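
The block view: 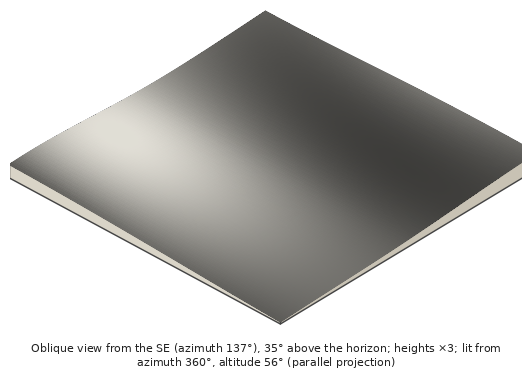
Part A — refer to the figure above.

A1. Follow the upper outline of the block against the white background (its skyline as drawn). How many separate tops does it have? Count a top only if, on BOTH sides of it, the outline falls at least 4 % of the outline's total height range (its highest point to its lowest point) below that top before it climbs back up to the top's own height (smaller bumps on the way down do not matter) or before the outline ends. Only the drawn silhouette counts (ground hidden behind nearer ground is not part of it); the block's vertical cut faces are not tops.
1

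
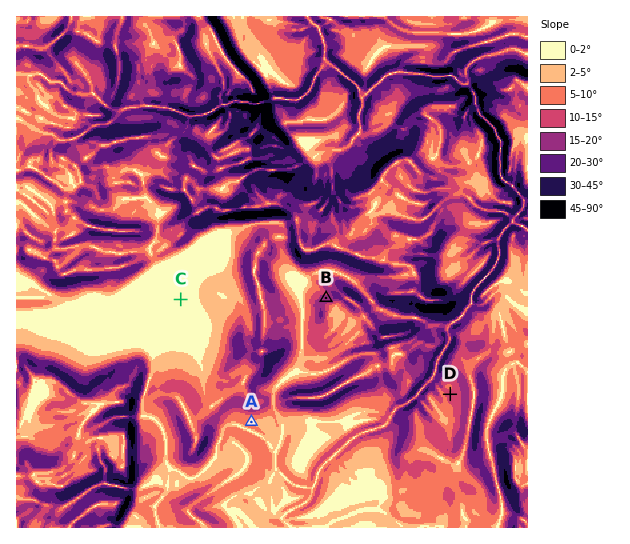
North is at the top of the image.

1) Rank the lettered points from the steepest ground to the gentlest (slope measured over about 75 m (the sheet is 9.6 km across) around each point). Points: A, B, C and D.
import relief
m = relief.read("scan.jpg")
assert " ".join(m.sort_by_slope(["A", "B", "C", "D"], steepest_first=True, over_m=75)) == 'B D A C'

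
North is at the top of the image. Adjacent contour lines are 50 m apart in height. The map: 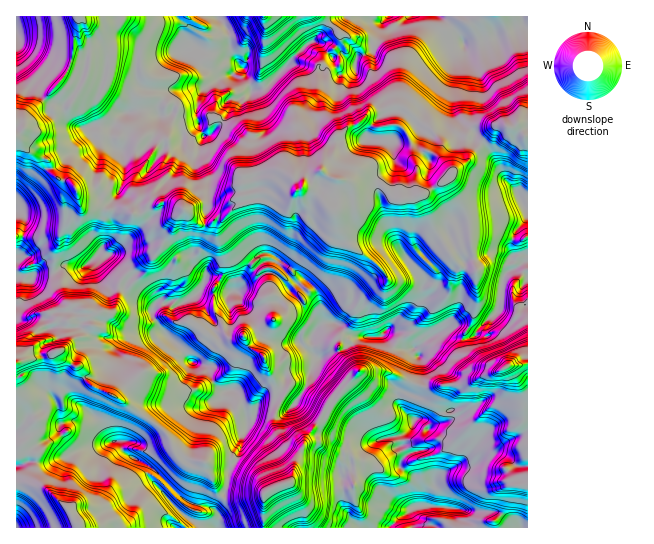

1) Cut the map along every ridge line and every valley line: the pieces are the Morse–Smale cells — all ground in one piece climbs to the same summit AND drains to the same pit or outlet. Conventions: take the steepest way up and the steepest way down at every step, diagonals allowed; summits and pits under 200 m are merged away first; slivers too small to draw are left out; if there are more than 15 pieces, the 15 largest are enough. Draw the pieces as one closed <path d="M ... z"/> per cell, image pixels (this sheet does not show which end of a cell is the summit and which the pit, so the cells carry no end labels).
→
<path d="M439 16l-52 0-6 7-1 10-7 16-8 6-7 1-3 13-13 6-3-2-6-15-12-14-6-3-8 3-40 43-14 4-12 8-12 1-1 11-3 6-18 19-4-2-8-19-8 2-5 0-8-4-13 3-4-7 8-14 9-6 12 0 11-4 9 2 17-11 10-1 8-8-6-7-45-15-6-8 0-12-7-9-96 0-2 3 1 27 9 8-1 19-7 14-6 9-17-12-33 35 14-11 12 1 1 6-9 9-18 4-9 9 10 12 21 10 4 6 1 8 6 6 15 6 9 22 39 4 2-2 8 4 10 0 8-6 5 0 11-6 17 7 12 13 8 4 8-1 8-7 7 0 16-14 0-6 3-2-1-12 2-7 40-4 10 7 4 10 4-4 7-1 22-27 5-21 12-9 10-4 10-10 21-6 7-2 8 3 30 25 5 9-1 15 14 16 14-12-2-22 8-11 55-3 0-96-7-4-8 6-22 8-26 5-14-18z"/><path d="M517 125l-22 2-26 32-12 9-10 11 16 26 5 13 7 51-14-2-15-19-8 3-12 10-7-7-6-9 3-35-3-13-15 2-21-16-27 0-13-4-7 29-6-10-13-9-9-1-5 3-8-4-7 0-11 6-12-1-3 2-1 6-2-7-11 3-1 7-16 14-7 0-12 8-8-1-11-12-4-1-7 7-4 12-7 7-10 18-26 17-9 11 5 2 0 4 9 7 13 4 7 5 4-4 17 0 6 3 14-9 6-6 4-11 4-2 6 1 16 14 4 0 4-10 12-19 8-7 8-2 7 3 6 6 3 7 12 14 4 1 7-4 10 10 9 33 10 0 15 12 31 1 2-3 12 12 10 4 12-1 14-12 22-11 9 0 13 10 2-5 20-19 8-37 15-9-8-6 1-5-2-9 4-12 13-18 0-78-3-1z"/><path d="M122 284l-3 2 0 12-4 12-4 3-14 0-12-4-1 8 5 8-26 24-22 10-15 0-10 4 0 28 12 12 8 18-5 4-2 12-5 5 0 3 7 7 5 1-1 26 33 30 13 19 129 0-12-4-13-8-33-35 0-6 3-4 32 30 22 6 6 4 9-14 5-30 7-6 5-14 0-10 6-8 0-14-3-8-10-16-13 0-6-6-7-16-3-4-14-4-10-14-21-18-8-14 1-10-6-5-13-4z"/><path d="M267 253l-8 2-8 7-12 19-4 10-4 0-16-14-6-1-4 2-4 11-18 14-5 1-3-3-17 0-6 9 0 5 8 14 21 18 10 14 14 4 3 4 7 16 6 6 13 0 2 2 11 22 0 14-6 8 0 10-5 14-7 6-5 30-9 14-6-4-22-6-32-30-3 4 0 6 33 35 13 8 13 4 53-1 0-33 28-15 3-14 10-26 15-18 8-16 7-4 24-30 26 0 29 13 3 0 2-5 1-20-6-11-13 0-18-15-2 3-27 0-7-3-12-10-10 0-9-33-10-10-7 4-4-1-12-14-3-7-6-6z"/><path d="M385 371l-26 0-24 30-7 4-8 16-15 18-10 26-3 14-28 15 0 33 250 1-12-13-5-3-20 0-31-5-26-1 0-16-4-11-16-12 1-6 6-7-6-8 2-9 6-7 6-11-11-8 0-6 3-7 6-4 3-9z"/><path d="M527 364l-18 1-15 8-35 12-36 2-7-2-3 9-6 4-3 7 0 6 11 8-6 11-6 7-2 9 6 8-6 7-1 6 16 12 4 11-1 7 2 10 8-2 48 7 20 0 18 16 13-1z"/><path d="M397 105l-28 8-10 10-10 4-12 9-5 21-19 24-10 6 14 5 7 6 5 9 4-10 4-18 13 4 27 0 21 16 15-2 3 13-3 35 6 9 7 7 12-10 8-3 15 19 14 2-7-51-5-13-16-24 5-8-13-16 1-15-11-15-10-6-14-13z"/><path d="M18 137l-2 1 0 71 8 8 1 9-9 33 10-2 6 8 2 10 5-3 12 1 14-8 17 3 13-9 6 14 6 6 12 5 10-12 26-17 10-18 7-7 4-12 8-8-13-7-6-2-11 6-5 0-8 6-10 0-8-4-2 2-39-4-9-22-15-6-6-6-3-11-23-13z"/><path d="M386 16l-169 1 11 13 4 25 12 14 7 20 4 2 12-4 25-28 21-18 8 3 12 13 10-2 12 8 3-7 7-1 8-6 7-16 1-10z"/><path d="M95 259l-13 9-17-3-14 8-16 0-4 6-9-3-6 2 1 85 9-4 15 0 22-10 26-24-5-8 1-8 12 4 14 0 4-3 5-25-13-6-6-6z"/><path d="M519 267l-14 7-8 37-20 19-3 6-5 3-10 0-12-8-5 0-27 18 5 10-2 26 41 0 35-12 15-8 19-2 0-58-7-10 0-8 7-8 0-4z"/><path d="M79 16l-63 1 1 118 6-5 2-12 40-43 7-16 1-18 6-11z"/><path d="M243 68l-5 1-5 6-12 2-15 10-9-2-28 7-12 17 2 5 7 2 8-3 8 4 13-2 8 19 2 2 5-1 15-18 3-6 0-10 13-2 11-8z"/><path d="M29 483l-11 0-2 2 1 43 63-1-12-18-21-20z"/><path d="M527 16l-87 1 11 9 14 18 6 0 35-11 15-8 6 3z"/>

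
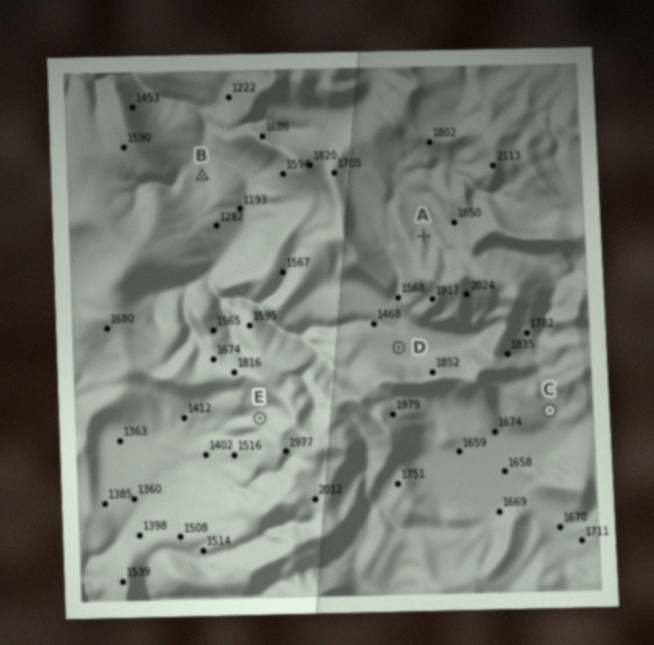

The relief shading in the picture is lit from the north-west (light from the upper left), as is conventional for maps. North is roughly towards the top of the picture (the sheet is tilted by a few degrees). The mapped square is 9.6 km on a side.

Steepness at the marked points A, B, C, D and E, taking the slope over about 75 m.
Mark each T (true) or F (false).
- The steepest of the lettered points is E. T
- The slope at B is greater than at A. F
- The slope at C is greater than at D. T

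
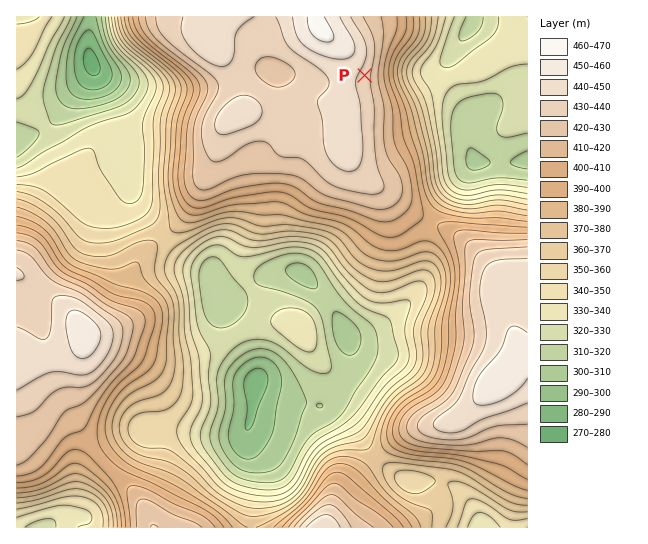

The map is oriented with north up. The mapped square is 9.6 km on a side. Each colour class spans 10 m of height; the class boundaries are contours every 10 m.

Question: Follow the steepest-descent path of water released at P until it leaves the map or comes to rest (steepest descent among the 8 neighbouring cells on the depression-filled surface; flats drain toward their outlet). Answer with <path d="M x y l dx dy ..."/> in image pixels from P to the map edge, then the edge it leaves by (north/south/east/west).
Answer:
<path d="M365 75l61 0 3-1 4-3 24-24 2-5 10-12 0-5 5-8"/>
exit: north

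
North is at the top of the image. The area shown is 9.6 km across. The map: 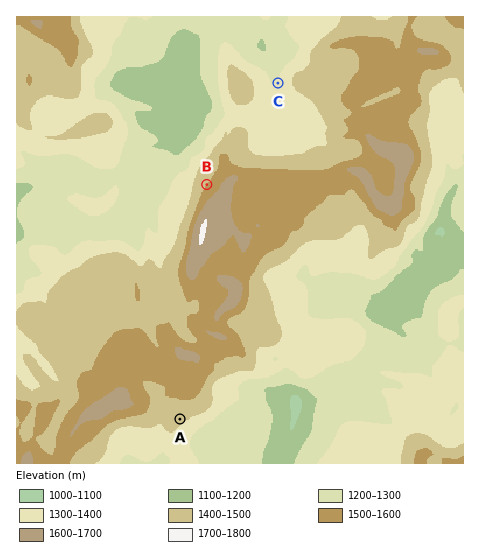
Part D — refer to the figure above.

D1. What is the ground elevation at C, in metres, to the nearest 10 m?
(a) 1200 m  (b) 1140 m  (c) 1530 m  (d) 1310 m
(d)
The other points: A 1440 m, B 1500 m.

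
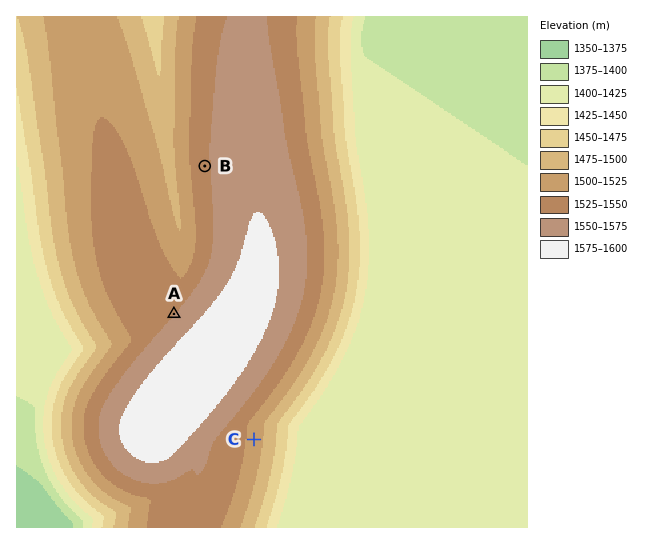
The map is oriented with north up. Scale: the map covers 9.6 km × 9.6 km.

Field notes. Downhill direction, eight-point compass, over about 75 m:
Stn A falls NW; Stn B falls W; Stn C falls E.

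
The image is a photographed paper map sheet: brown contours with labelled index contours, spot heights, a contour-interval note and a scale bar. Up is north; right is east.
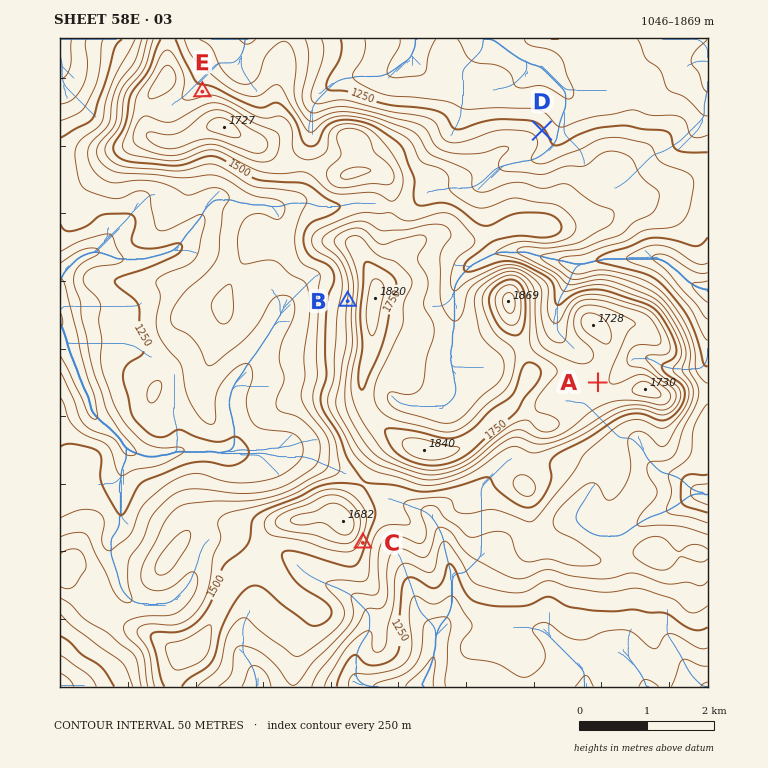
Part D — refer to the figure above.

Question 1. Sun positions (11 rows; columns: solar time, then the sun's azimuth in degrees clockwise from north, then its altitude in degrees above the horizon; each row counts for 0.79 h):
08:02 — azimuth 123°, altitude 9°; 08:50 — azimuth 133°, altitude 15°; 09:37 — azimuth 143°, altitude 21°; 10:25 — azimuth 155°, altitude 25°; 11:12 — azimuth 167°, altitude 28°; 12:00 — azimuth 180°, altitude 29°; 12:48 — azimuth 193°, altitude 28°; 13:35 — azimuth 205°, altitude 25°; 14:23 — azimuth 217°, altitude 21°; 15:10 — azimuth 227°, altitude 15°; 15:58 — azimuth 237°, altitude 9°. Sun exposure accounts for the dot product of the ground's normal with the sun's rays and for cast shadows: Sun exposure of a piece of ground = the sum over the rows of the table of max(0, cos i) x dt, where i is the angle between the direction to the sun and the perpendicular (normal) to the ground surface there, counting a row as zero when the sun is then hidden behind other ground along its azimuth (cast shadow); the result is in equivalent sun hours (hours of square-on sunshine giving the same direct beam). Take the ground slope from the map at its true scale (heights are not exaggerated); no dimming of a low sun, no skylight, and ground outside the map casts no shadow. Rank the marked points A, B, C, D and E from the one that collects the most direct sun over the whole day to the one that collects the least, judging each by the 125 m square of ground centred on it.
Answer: C > A > B > D > E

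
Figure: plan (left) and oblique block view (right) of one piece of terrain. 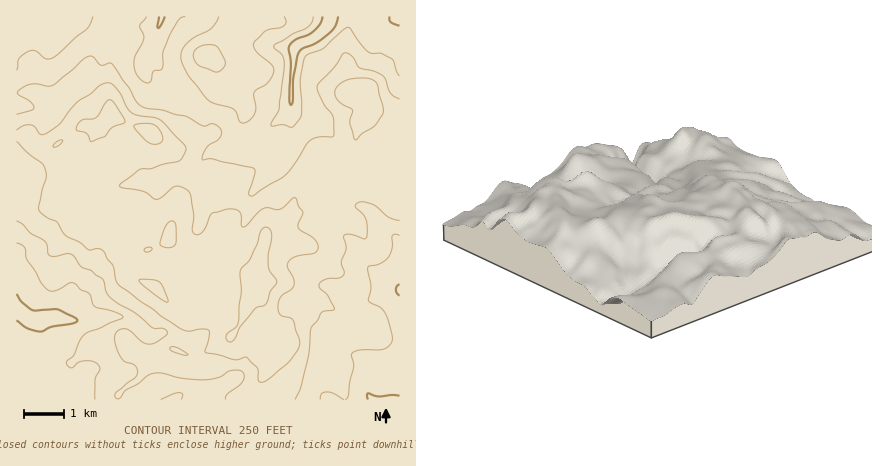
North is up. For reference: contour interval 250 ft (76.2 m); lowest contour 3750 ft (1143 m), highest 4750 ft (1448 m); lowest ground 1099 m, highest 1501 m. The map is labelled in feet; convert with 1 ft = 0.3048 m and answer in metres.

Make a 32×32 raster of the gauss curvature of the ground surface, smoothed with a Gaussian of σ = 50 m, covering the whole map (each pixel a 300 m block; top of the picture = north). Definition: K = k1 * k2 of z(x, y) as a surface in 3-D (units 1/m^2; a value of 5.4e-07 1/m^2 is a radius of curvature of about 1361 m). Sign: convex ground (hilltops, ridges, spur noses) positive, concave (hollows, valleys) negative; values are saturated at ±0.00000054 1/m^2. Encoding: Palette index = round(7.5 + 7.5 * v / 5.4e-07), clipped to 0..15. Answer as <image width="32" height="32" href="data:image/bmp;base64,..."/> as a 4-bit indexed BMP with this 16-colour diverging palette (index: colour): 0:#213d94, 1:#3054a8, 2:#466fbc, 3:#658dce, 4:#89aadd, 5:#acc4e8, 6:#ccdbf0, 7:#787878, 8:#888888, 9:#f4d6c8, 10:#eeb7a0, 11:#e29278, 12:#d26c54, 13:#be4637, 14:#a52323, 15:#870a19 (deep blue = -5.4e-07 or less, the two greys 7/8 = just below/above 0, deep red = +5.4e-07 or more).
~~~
<image width="32" height="32" href="data:image/bmp;base64,Qk12AgAAAAAAAHYAAAAoAAAAIAAAACAAAAABAAQAAAAAAAACAAATCwAAEwsAABAAAAAAAAAAlD0hAKhUMAC8b0YAzo1lAN2qiQDoxKwA8NvMAHh4eACIiIgAyNb0AKC37gB4kuIAVGzSADdGvgAjI6UAGQqHAHh4d3mnd3h4dcV4d3iHiIeIeId3h3iHh3e2l3iHh4iIiHeIiHdmeIiGuFd3d4lneHd3d4iIdnh2eIN3h3d2h3eHeHeHiFTZh1qZl4p3h3eHh2lnhsyYwGhsd4iIeIh3d3qIh4hjh4iXhmaFloeHiIdXh3d4iHiIh3d4Z6Z3Z4h3iIeId4h4eHeHiIineHpmh3eJh4h4enh4eIeYZnl4h3iIeGd3iod3eHdpmHd3eId3eJeIeHd3eHeHd2iYiHamd6d2l4d4l3VniHd3d4iIeod3h3d3d3eYqHd2mHeId3iIeHaMZ4d3qYh3h7h4eHiHd2aGZ4iHd3Z3eKWHd3h4hnx4mXeId4d3h3d5d3d4d4d4h3iHh3eIipRoeHd4d3l3h3iIiId3eIWJuaaIh3d4d4h3Z3eId3eHdIh2d4iHd3d4l5d3d3d3eIh4iHh4iXdneHV7eGiIekZ2d3d6d3loiXeZiFiHlJ9od4eId2Z4d2iIhoh6V5B2R3d4eIV1WIeaZ3d3d5mLqWd3d3iIqod0V4d6Zod8l4iHh3d3d4h2f4dneJiIR2iHd3d3h4d3tXeviXeHiYdYiHd3d4eMd5h1VleIiId3Z4d2n4eHenL1eIh3h4iHd4qGdnxnd2Y6hKl5h4d4d3doiId3Znd3iSeDeHd4eHiIp3iHiIemiYrz1Ih4"/>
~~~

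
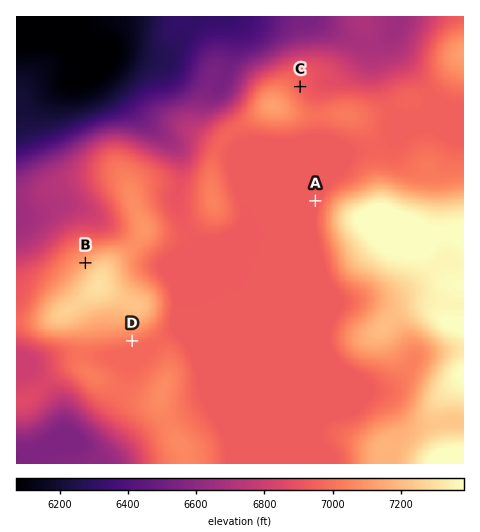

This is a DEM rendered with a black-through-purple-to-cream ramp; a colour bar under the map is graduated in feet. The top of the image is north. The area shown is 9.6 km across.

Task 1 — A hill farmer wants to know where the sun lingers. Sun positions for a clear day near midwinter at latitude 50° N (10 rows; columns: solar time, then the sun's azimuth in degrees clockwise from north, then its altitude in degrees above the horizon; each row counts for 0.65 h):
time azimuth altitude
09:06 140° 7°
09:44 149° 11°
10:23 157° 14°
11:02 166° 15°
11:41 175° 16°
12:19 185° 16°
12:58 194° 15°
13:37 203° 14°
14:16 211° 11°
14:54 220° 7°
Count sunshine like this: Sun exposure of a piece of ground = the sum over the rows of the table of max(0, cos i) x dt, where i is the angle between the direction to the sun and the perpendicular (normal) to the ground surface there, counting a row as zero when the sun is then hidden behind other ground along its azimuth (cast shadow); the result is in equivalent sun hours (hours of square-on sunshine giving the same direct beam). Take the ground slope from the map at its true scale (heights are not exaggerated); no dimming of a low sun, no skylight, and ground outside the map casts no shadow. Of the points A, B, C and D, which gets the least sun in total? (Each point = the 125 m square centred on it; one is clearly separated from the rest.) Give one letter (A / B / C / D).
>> B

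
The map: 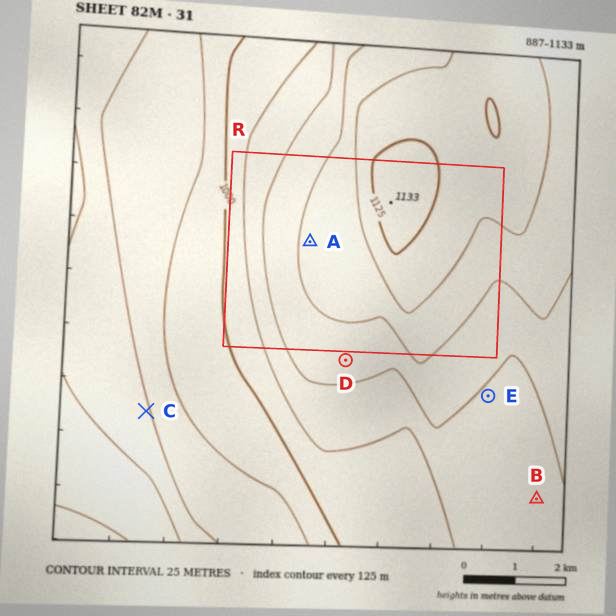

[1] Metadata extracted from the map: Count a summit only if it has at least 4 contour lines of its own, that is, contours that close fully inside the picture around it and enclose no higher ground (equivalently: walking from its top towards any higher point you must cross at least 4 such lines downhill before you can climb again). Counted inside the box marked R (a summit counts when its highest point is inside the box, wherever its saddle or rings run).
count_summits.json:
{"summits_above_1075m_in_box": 0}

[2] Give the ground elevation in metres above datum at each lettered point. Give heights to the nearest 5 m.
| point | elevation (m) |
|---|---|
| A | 1080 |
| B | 1035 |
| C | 945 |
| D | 1060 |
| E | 1045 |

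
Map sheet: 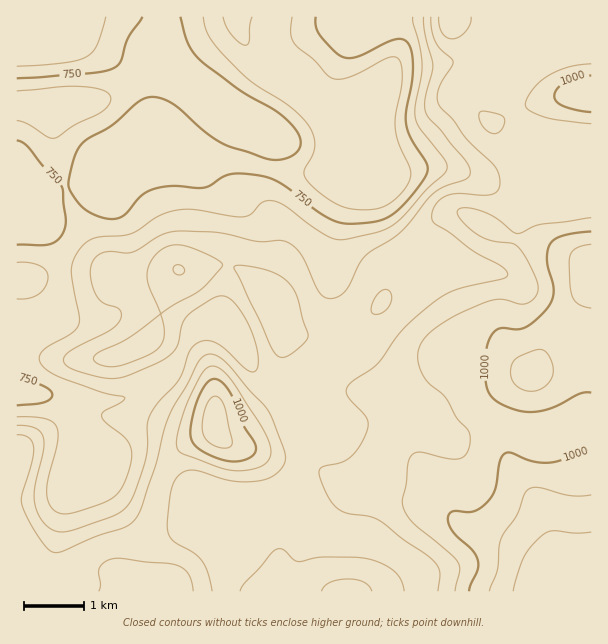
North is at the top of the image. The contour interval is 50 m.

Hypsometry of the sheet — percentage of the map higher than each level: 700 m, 93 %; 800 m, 71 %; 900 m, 42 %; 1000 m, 10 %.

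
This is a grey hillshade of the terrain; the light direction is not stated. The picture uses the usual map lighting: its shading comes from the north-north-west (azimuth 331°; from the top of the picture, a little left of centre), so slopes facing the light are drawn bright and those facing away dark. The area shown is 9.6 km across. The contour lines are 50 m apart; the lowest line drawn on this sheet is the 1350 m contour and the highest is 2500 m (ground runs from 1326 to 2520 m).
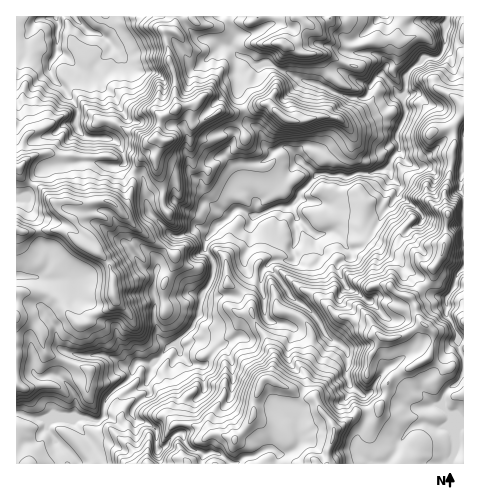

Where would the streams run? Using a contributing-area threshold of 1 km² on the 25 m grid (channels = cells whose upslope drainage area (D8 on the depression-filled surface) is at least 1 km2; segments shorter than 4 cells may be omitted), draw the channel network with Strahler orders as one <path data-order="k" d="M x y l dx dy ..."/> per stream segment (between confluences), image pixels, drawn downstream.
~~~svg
<path data-order="1" d="M391 458l6-7 0-4 2-6 14-15 7-2 7 0 8 3 6 0 6-6 1-2 0-9-2-3-1-14"/><path data-order="1" d="M298 430l0 3 1 1 0 11-6 6-8 3-6 0-6-5-8 0-12 7-7 0-3 2-7 5-6 0-8-8-5-2-9 0-1 1-4 0-2-2-9-3-7-7-3-9-6 0-14 15-3 1-2-2 0-16-10-8-3 0-7-3-5-6 0-4 9-11 9-4 0-5-3-4 0-5 5-12 0-4 8-8"/><path data-order="1" d="M49 426l6-6 28 0"/><path data-order="2" d="M83 420l16 0 4-2 1-2 0-11 4-8 8-8 9-6 6-6 3-10"/><path data-order="1" d="M437 404l5-6 0-2 3-3"/><path data-order="2" d="M445 393l6-7 2 0 8-8 0-3 2-5 0-13-3-6-1-7-3-2 0-9-3-7 0-3-7-9 0-5 1-1-1-9 3-4 6-10 0-5 3-7 5-7"/><path data-order="1" d="M60 377l10 11 5 9 0 15 8 8"/><path data-order="1" d="M379 377l-5 8-2 5-5 6-4 0-14-12 0-3-2-4 0-10 1-2 0-11-1-4-10-8-7-2-7-8-7-14-12-13-4-1-10-9-3-5-8-12-10-11 0-3"/><path data-order="2" d="M134 367l4-5 13 1 9-6"/><path data-order="1" d="M232 363l-5-13-4-3-3 0-7 6-2 3-7 9-3 0-1-1-10 0-9-9 0-4-2-3 0-7 1-2"/><path data-order="2" d="M160 357l4-3 2-5 6-5"/><path data-order="1" d="M66 351l10 4 28 0 11 3 5 6 5 3 4 1 4 0 1-1"/><path data-order="2" d="M172 344l3-1 5-4"/><path data-order="2" d="M180 339l12-11 2-6 5-6 2-17 3-6 0-3 5-5 1-5 3-3 0-15-3-4 0-2-4-5 0-10 8-10 2-4"/><path data-order="1" d="M287 325l-16-3-6-6 0-4-1-1 0-16-2-3 0-4-2-1 0-6 2-1 0-7 1-3 6-6"/><path data-order="1" d="M364 299l-7-7-2 0-7-4-8-12-1-4 0-8 4-4 5-1 3-3 0-5-5-5-4-7-7-7-8 0-1 2-10 1-5-4-5-6-9-8"/><path data-order="1" d="M69 279l-27 0-6-2-12 0-2-1-5 0"/><path data-order="2" d="M269 264l4-4 14 0 1 2 5 0 2-3 0-3-2-4 0-6 2-3 0-15-1-1 0-5 3-2 0-3"/><path data-order="1" d="M125 243l6 9 6 6 3 7 5 5 10 0 0 11-1 2-1 9 2 6-1 22 3 5 0 9 10 12 5-2"/><path data-order="1" d="M372 234l11-20 8-8 7-12"/><path data-order="2" d="M216 227l0-2 5-1 8-7"/><path data-order="1" d="M155 218l18 18 8 0 5-2 3 0 7-7 4 0 3 2 11 0 2-2"/><path data-order="1" d="M253 218l7-4"/><path data-order="2" d="M229 217l2-3 6-5 4 0 9 6 5 0 1-1"/><path data-order="2" d="M297 217l-3-4-1-9"/><path data-order="2" d="M256 214l4 0"/><path data-order="2" d="M260 214l5-1 12-6 11 0 5-3"/><path data-order="1" d="M414 207l-7-6-4-2-5-5"/><path data-order="3" d="M293 204l7-7 0-5 9-9 0-1 9-8"/><path data-order="2" d="M398 194l1-2 0-6-8-8 0-4-1-1 0-9"/><path data-order="1" d="M194 178l2 0 5 3 1 9 4 4 0 6 5 6 7 3 9 8 2 0"/><path data-order="3" d="M318 174l32 2 7-3 17 0 3-2 5 0 8-7"/><path data-order="3" d="M390 164l1-5 2-4 6-4"/><path data-order="1" d="M78 162l13-1 1 1 6 0 6 3 4 0 1 1 11 0 5-4 0-2-1-1-1-7-4-7-4-5-7-1-2-1-17 0-4-1-7-7-2-4 0-10 1-1-1-10-8-9-4-7-11-11-3-4-1-7 7-13 0-9 1-2 0-14 2-1 0-4-3-7"/><path data-order="1" d="M407 162l-3-3-2-6-3-2"/><path data-order="1" d="M225 157l12 11 0 8 4 9 14 14 1 3 0 12"/><path data-order="3" d="M399 151l0-7-2-5 0-6 8-16 0-11-1-1 1-15"/><path data-order="1" d="M284 147l3 0 4 3 7 7 1 3 8 6 8 8 3 0"/><path data-order="3" d="M405 90l0-5 2-4 2-10 4-4 1 0 10-10 13 0 5-4 3-7 0-25 2-4"/><path data-order="2" d="M383 75l13 14 2 5 4 0 3-4"/><path data-order="1" d="M384 69l-2 4 1 2"/><path data-order="1" d="M95 67l16-17 0-5"/><path data-order="1" d="M207 60l14-14 10 0 7 9 8 2 11 10 19 0 2 2 8 2 12 7 2 0 7 4 8 1 4 2 8 3 9 6 7 2 4 0 1 1 9 0 1 1 5 0 2-1 4-5 1-7 4-4 5-6 4 0"/><path data-order="1" d="M120 56l-9-11"/><path data-order="2" d="M111 45l-2-4-8-7-13-3-13-13 0-1"/>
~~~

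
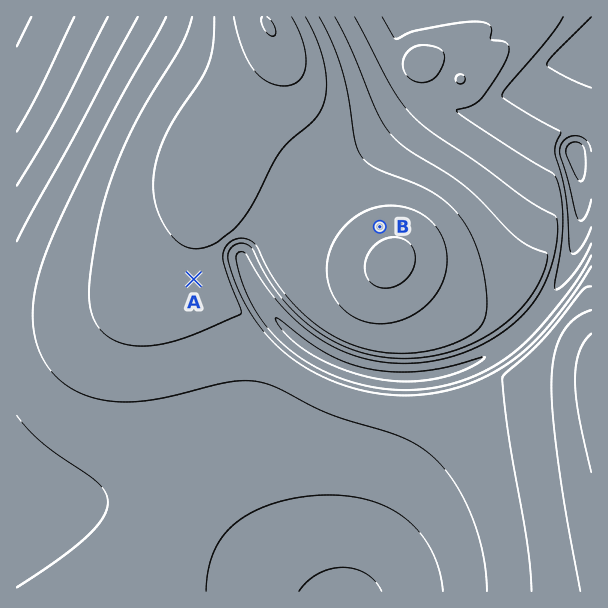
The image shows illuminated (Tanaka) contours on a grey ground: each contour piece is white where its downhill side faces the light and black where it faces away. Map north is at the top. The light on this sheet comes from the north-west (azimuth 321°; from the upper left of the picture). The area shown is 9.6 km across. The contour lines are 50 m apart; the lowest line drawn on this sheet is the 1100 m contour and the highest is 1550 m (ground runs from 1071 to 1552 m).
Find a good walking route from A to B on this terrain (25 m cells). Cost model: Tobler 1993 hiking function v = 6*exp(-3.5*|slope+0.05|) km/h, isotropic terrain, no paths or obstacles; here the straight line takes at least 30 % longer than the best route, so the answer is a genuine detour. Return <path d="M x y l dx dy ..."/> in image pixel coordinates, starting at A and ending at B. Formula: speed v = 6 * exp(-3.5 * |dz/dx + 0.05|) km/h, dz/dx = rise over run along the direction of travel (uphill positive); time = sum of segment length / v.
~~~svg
<path d="M194 279l22-22 6-12 6-6 12-6 99 0 12-6 29 0"/>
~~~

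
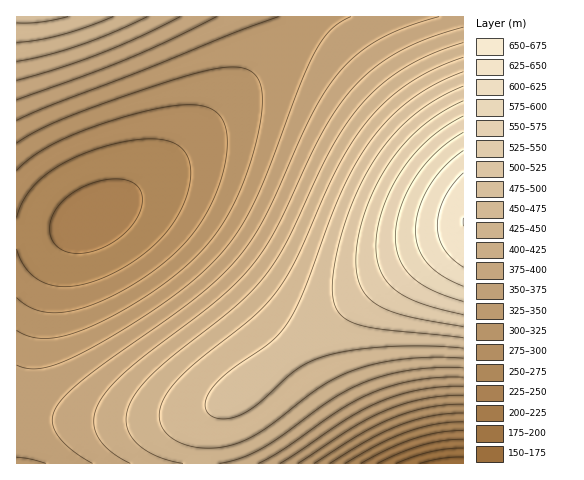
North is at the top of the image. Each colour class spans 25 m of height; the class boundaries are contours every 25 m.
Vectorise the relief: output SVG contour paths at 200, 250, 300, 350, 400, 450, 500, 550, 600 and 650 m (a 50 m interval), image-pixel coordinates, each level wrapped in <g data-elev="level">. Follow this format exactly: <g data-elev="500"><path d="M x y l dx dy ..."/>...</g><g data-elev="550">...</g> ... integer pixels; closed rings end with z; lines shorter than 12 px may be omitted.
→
<g data-elev="200"><path d="M396 463l35-11 16-3 16-1"/></g><g data-elev="250"><path d="M361 463l28-14 25-11 25-6 24-1"/><path d="M76 253l-8-1-8-3-5-5-4-7-1-8 1-8 3-8 6-9 16-14 23-9 21-2 10 2 6 4 5 8 1 10-4 13-8 12-11 10-14 9-15 5z"/></g><g data-elev="300"><path d="M330 463l40-24 30-14 32-9 31-3"/><path d="M17 170l22-18 31-16 46-17 45-11 28-3 19 2 12 9 4 7 2 8 1 15-2 19-6 20-8 19-10 18-11 15-13 14-16 14-21 15-23 14-22 10-21 6-18 3-15-2-13-5-11-8"/></g><g data-elev="350"><path d="M298 463l56-36 32-17 19-7 20-4 20-3 18-1"/><path d="M17 457l14 2 15 4"/><path d="M17 120l34-15 93-35 93-38 41-15"/><path d="M351 17l-10 5-9 7-9 9-7 12-15 33-32 84-14 35-18 32-22 26-23 21-28 22-39 25-38 23-24 11-18 6-16 1-12-4"/></g><g data-elev="400"><path d="M258 463l27-15 57-40 30-15 23-8 22-5 23-3 23 0"/><path d="M17 80l43-12 41-15 39-17 40-19"/><path d="M463 27l-32 10-28 13-24 14-21 18-16 20-16 24-15 28-34 74-12 20-13 17-31 32-85 66-17 15-13 14-7 11-4 9-1 9 1 10 5 9 7 8 11 8 12 7"/></g><g data-elev="450"><path d="M463 57l-28 11-25 15-22 16-19 20-16 21-14 25-41 90-18 31-11 15-14 14-57 46-21 20-9 10-6 11-2 9 0 9 2 7 5 7 15 10 21 4 22-1 17-5 16-9 61-45 16-10 18-7 24-8 27-4 30-2 29 1"/><path d="M17 42l21-2 23-5 52-18"/></g><g data-elev="500"><path d="M463 86l-26 13-24 17-20 20-18 23-17 30-13 34-9 36-4 29 2 13 3 10 7 7 11 5 27 6 81 9"/></g><g data-elev="550"><path d="M463 116l-17 10-17 13-15 15-12 17-11 18-8 20-6 20-1 17 1 14 4 12 6 9 9 9 11 8 14 6 42 11"/></g><g data-elev="600"><path d="M463 150l-19 17-15 20-10 22-4 21 3 18 9 15 15 13 21 10"/></g>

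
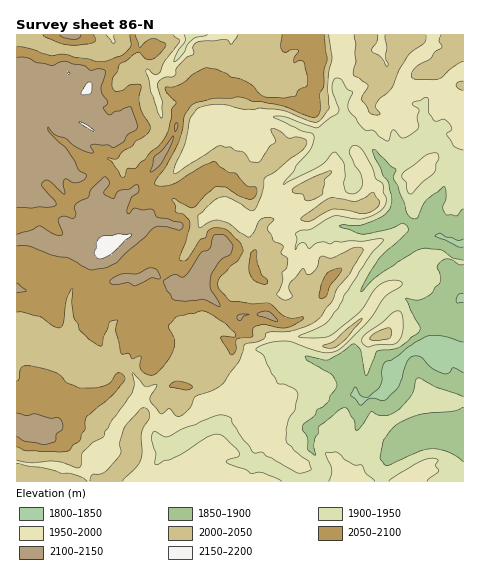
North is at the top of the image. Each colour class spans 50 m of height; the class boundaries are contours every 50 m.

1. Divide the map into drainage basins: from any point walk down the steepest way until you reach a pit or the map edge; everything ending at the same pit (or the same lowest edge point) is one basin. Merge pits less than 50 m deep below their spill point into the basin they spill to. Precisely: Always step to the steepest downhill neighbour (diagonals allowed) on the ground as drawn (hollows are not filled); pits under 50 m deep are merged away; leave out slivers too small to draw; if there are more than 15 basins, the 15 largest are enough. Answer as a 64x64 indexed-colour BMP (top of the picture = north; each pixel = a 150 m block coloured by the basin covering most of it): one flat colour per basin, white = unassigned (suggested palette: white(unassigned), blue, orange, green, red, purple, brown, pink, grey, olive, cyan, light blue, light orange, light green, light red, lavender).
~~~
<image width="64" height="64" href="data:image/bmp;base64,Qk12CAAAAAAAAHYAAAAoAAAAQAAAAEAAAAABAAQAAAAAAAAIAAATCwAAEwsAABAAAAAAAAAA////ALR3HwAOf/8ALKAsACgn1gC9Z5QAS1aMAMJ34wB/f38AIr28AM++FwDox64AeLv/AIrfmACWmP8A1bDFABERERERERERERERERERERERERERERERERERERERERERERERERERERERERERERERERERERERERERERERERERERERERERERERERERERERERERERERERERERERERERERERERERERERERERERERERERERERERERERERERERERERERERERERERERERERERERERERERERERERERERERERERERERERERERERERERERERERERERERERERERERERERERERERERERERERERERERERERERERERERERERERERERERERERERERERERERERERERERERERERERERERERERERERERERERERERERERERERERERERERERERERERERERERERERERERERERERERERERERERERERERERERERERERERERERERERERERERERERERERERERERERERERERERERERERERERERERERERERERERERERERERERERERERERERERERERERERERERERERERERERERERERERERERERERERERERERERERERERERERERERERERERERERERERERERERERERERERERERERERERERERERERERERERERERERERERERERERERERERERERERERERERERERERERERERERERERERERERERERERERERERERERERERERERERERERERERERERERERERERERERERERERERERERERERERERERERERERERERERERERERERERERERERERERERERERERERERERERERERERERERERERERERERERERERERERERERERERERERERERERERERERERERERERERERERERERERERERERERERERESIiIiERERERERERERERERERERERERERERERERERERESIiIiIRERERERERERERERERERERERERERERERERERERIiIiIiERERERERERERERERERERERERERERERERERERERIiIiIiERERERERERERERERERERERERERERERERERERESIiIiIREREREREREREREREREREREREREREREREREREREiIiIiERERERERERERERERERERERERERERERERERERERIiIiIhEREREREREREREREREREREREREREREREREREREiIiIiIREREREREREREREREREREREREREREREREiIiIiIiIiIiIRERERERERERERERERERERERERERESIiIiIiIiIiIiIiIRERERERERERERERERERERERERERIiIiIiIiIiIiIiIhEREREREREREREREREREREREREREiIiIiIiIiIiIiIiIRERIRERERERERERERERERERERESIiIiIiIiIiIiIiIiIiIhERERERERERERERERERERERIiIiIiIiIiIiIiIiIiIiERERERERERERERERERERERESIiIiIiIiIiIiIiIiIiIRERERERERERERERERERERERIiIiIiIiIiIiIiIiIiIhEREREREREREREREREREREREiIiIiIiIiIiIiIiIiIiERERERERERERERERERERERERERESIiIiIiIiIiIiIiIREREREREzERERERERERERERERERESIiIiIiIiIiIiIhEREREREzMxERERERERERERERERERESIhEiIiIiIiIiERERERETMzERERERERERERERERERERERERIiIiIiIiIRERERERMzMzEREREREREREREREREREREREiIiIiIiIhERERERETMzMRERERERERERERERERERERESIiIiIiIiEREREREREzMzERERERERERERERERERERERIiIiIiIiIRERERERETMzMxERERERERERERERERERERIiIiESIiIhERERERETMzMzMREREREREREREREREREREiIiEREiIiERERERERMzMzMzEREREREREREREREREREiIiERERIiIRERERETMzMzMzMRERERERERERERERERESIiIRERESIhERERETMzMzMzMzERERERERERERERERERIiIRERERESERERERMzMzMzMzMRERERERERERERERERESIhEREREREREREREzMzMzMzMzERERERERERERERERERIhERERERERERERETMzMzMzMzMREREREREREREREREREiERERERERERERETMzMzMzMzMxERERERERERERERERERIRERERERERERERMzMzMzMzMzMRERERERERERMRERERERERERERERERERETMzMzMzMzMxERERERERMzMxEREREREREREREREREREREzMzMzMzMzMxERERMzMzMzMRERERERERERERERERERETMzMzMzMzMzMzMzMzMzMzMxERERERERERERERERERERQzMzMzMzMzMzMzMzMzMzMzERERERERERERERERERFEREMzMzMzMzMzMzMzMzMzMzMRERERERERERERFEREREREREMzMzMzMzMzMzMzMzMzMxEREREREREREREURERERERERDMzMzMzMzMzMzMzMzMzMRERERERERERERREREREREREQzMzMzMzMzMzMzMzMzMRERERERERERERFEREREREREREMzMzMzMzMzMzMzMzMREREREREREREREUREREREREREQzMzMzMzMzMzMzMxERERERERERERERER"/>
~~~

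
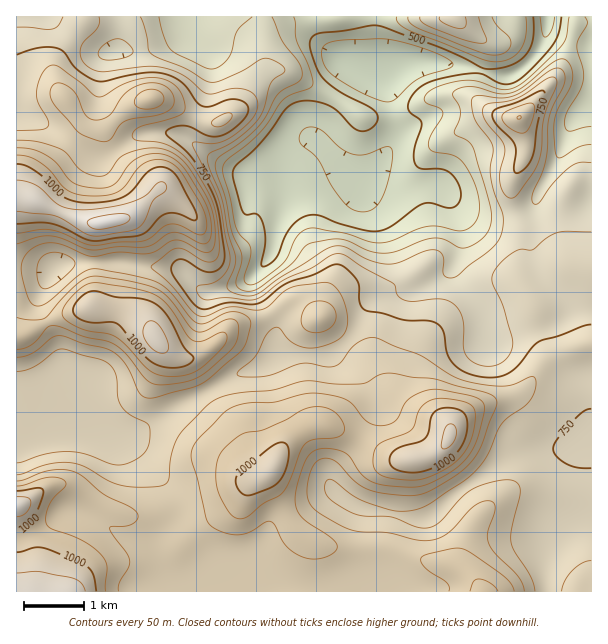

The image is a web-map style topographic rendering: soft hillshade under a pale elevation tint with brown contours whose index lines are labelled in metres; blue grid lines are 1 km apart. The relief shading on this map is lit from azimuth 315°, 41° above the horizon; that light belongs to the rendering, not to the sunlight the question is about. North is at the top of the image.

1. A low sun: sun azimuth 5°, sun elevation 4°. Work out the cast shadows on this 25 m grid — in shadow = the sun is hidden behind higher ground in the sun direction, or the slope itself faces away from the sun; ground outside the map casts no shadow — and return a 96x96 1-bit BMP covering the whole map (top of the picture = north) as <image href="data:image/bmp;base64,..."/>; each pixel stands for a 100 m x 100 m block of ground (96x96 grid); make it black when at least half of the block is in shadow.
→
<image width="96" height="96" href="data:image/bmp;base64,Qk2+BAAAAAAAAD4AAAAoAAAAYAAAAGAAAAABAAEAAAAAAIAEAAATCwAAEwsAAAIAAAAAAAAA////AAAAAAAAAAAAH+AAA/+AAAAAAAAAP+AAB/+AAAAAAAAAP+AgB//AAAAAAAAAf/BwB/8AAAAAAAAAf/D4D/wAAAAAAAAAf/D4D/4AAACAAAAA//AgD/8AAADAAAAA//AAD/+AAADgAAAA//AAH/+AAADgAAAA//gAP//AAADwAAAA//gAf//AAAD4AAAAf/gB///gAAD+AAAAf/h////gAAD/wAAAf/j////gAAAf8AAAf/3////wAAAP8A8Af//////wAAAH4B/Af//////4AAABgD/gAf/////4AAAAAH/gAH/////8AAAAAf/wAD/////8AAAAB//wAA/////+AAAAf//wAAP/g//+AACB///wAAH/gAf/AACD///4AAH/gAH/AAD////4AAH/AAD/gAD////8AAD/AAB/gAD////+AAD8AAAPwAD////+AAAAAAAH4AD/////AAAAAAAD4AD/////gAAAAAAD4AD/////wAAAAAAA4AD/////wAAAAAAAAAD/////4AAAAAAAAAD/////8AAAAAAAAAD/////+AAAAAAAAAD//////AAAAAAAAAf//////gBgAAAAAA///////gHwAAAAAA///////wP4AAAAAB/////A/wP4AAAAAA////8Afwf8AAAAAAP///4APgf8AAAAAAA///gAAAf8AAAAAAAf/+AAAAP+AAAAAAD//8AAAAH8AAAAAAD//4AOAAAAAAAAAAD//AAPAAAAAAAAAAD/gAAfgAAAAAAAAAD/x8A/wAAAAAAAAAD//+D/4AAAAAAAAAD/////8AAAAAAAAAD/////+AAAAAAAAAD//////gAAAAAAAAD//////gAAAAAAAAD//////wAAAAAAAAD/////wAAAAAAAAAD/////wAAAAAAAwAD/////gAAAAAAB4AD/////jAAAAAAD4AD/////DgAAAAAH8AD/////HgAAAAAP8AD/4f/+HwAAAAAf+AD/gAf4HzAAAAA//AD8AAPwP/gAAAH//ADwAAHgP/gAAAP//AAAAADAf/wAAA///gAAAAAAf/wAgB///gAAAAAA//4BwD///gAAAAAA//4B4D///wAAAAAB//8D4D///wAAAAAB//8H8D///wAAAAAD//+H8H///wAADgAD////+P///wAAHxwP////+P///AAAH3//////+P///MABP3///////fz//OAHgH///////f4f//APwH///////f8f//APwH/8H///4f+f//gfgD/4B///Af/+A/gfgD/wAP/+Af/wAfgfAA/AAD/8A//gAPwEAAAAAD/wB//AAPwAAAAAAD/gH//ggHwAAAAAAB+B////4DgAAAAAAB8P////8AAAAAAAAAAf////+AAAAAAAAAA/////+AAAAAAAAAA//////AAAHgAAAAB//////AAAH4AAAAB//////AAAP8AAAAB////+DAAAP8AAAAD////4AAMAHwAAAAD////wAAMAAAAAAAB////AAAAAAAAAAAAAAfwAAAA="/>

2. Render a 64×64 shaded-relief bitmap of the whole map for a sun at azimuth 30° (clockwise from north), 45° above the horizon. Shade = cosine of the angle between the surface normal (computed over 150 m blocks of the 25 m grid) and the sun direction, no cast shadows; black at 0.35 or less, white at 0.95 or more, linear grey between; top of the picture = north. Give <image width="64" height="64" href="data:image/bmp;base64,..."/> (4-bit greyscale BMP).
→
<image width="64" height="64" href="data:image/bmp;base64,Qk12CAAAAAAAAHYAAAAoAAAAQAAAAEAAAAABAAQAAAAAAAAIAAATCwAAEwsAABAAAAAAAAAAAAAAABEREQAiIiIAMzMzAERERABVVVUAZmZmAHd3dwCIiIgAmZmZAKqqqgC7u7sAzMzMAN3d3QDu7u4A////AKqqq7y7qZmZmZmZmZmZmZmZmZmZmZmIh3eKvM3LqZmZqqq7vLupmZmZmZmZmZmZmIiZmZmZmIh3eJvM3cupmZm6q7vMu6mZmZiZmZmZmZiIiIiZmZmIh3iJq83dy6mZqru7u7u7uqmZmImZmZmZiIiIiImZmIiJmaq8zMy6qZmqqru7u7u6qZmZmZmIiJiIiIiJmZmZmqu7u7vMu6qZmaqau7u7u7qZmZmZmId4iIiImaqqqqq8zMu6u7uqqpmZqomru7u7qZmZmZmIdmeIiImrvMzLvMzMuqqqqqqpmZmaaKu7u6mYmZmZmYd2ZniImrzMzMu8u7qqmZmZmZmZmZlnmqqqmImZqpmZh3Znd3ibzMzLqqqZmZmZmZmZmZmZmaqZmZiJmquqqpiHZnd3eKvMy6mId3Z3iZmqqqmZmZmZ3LmIiJq7u7qpmHdmd3Zom7u6l2VERFVomaq7qpmZmZndy5mavMy7uqmHd2d4dmeaqqhlMzIiM0V4qru6qZmZmczMzMzdzLuqmId3d4mIeJmph1MzMyIjM1eKqqqqqpmZvM3d3dzLqqmId3eImZmZmZh1RFVVRERDNXmaqqqqqZmrzN3dy6qqmYh3eImamaqph1RGd3d3h2VFaJmqqqqZmZqru7u6qZmZiIiImaqqq6l1RFeIiaqqh2Z4mZmZmZmZmZqqqqmZmZiIiZmZqqqrqXVFaJmru7qYiIiZmZmZmZmZmZmZmZmZiJmZmZmaqqupdmeJqru7qYiamZmYiZmZmZmZmZmZmIiImZmZmaqqqqmYmqu7u6mIiaupmYiJmZmZmZmZmZmIh3iZmZmaqqqqqqq7u7uqmIiazMqZiImZmZmZmZmZmYh3d4iZmqq7u7uqu8zLupmZmbzd3LmYmZmZmZmZmZmZiHZmZniaq7zMy7u8zMu6mZqrze7t26mZmZmZmZmZmZmIdlVERXmrzMzLu8zMy6qZqrzd7u7dupmZmZmJmZmZmYdkQzMzV5q7u7u7zMy6qaq7vN3u7ty6qpmZmXiJmZmYdkIiM0RVaJmqqqu7u6qaqru8zd3dy7qqqZmIVniYiHdkESNWeHZWeJmZqqqqmZqru7vMzMu6qZqpmIdFZ4dlVDEBNXmrqHZ4mZmZmZmZqqu7u7u7uqmZmaqYh2ZnZTIiERNYm83LmImZmId3eJmqq7qqqqqpmYiJqqmZmYdSERIjRom83du6qpmIdlVnmqq7uqqqqqmYiImqqqq7qFISNFZ4ms3u3Ly7qYh2Zniaq7u7uruqqZiHiJqqq7y5ZEVniImr3u/svd3KmHeJqru7u7u7u7qpiHeImaqqvLqHeJmZmr3u/+zN/+yoiJvMu7u7u7u7uqmId4mamZm7upmaq7u83v/+zM7/26mZq8y7qru6u7u6mYd4iqqYiLu7qZvN3d7v/+ypve7KmrvLu7qqqqmqu7qYh3iaqYiIu7qqq97u7u7uyXZ5vMqqzMy7u7u6qZmrqpiIiaqpiIiqqpmrze3dzMuWRGiau6q8y7vMzMu6qaqqmZmaqpiImamZiHiaqpiImGQ0eaqqqqq7vN3d3LuqqqqqmZqqmJmaiHdUMiNDMzVmQSWcy6qYiau87u3cu7u7u6qqqqmZmqpmVCAAAAAAJFQgJ73cupiJq83u7cy7u8zLuqmZmZqqqkQxAAAAAAJFUxBJvdy6qYm83u7dy7u8zcuqmImaqqqqQyEAE1VERWZTI4u827qpmrzd3cy6qrvMy6mHiaqqqqpUM0WJq6qZh2RHvMzLqqqqvMzMuqqqq7u6mHZ5qqmaqmZnm83d3MuodnrdzMqqqqq7u7qqmZmqu6mHVWiqmZmqiJve7t3cu6iIre7dyqqpmqqqqZmZmZqqmHZEWJqZmZqqze7t3cuqmZrO/u26qqmZmqqZmZmJmamIZDRniZmZmbzd3d3MuZmarO7+7bqamZmZmZmZmYiJmIZURWeImpqZzN3dzLuZmavO//7bqZmZmZmZmZmYiIh3dlRWeHiaqqrd3dy7qZmave//7KiImZmZmZmZmZiId2ZlVmd4iJu6uu7ty6mYirze//7IZVeJmZmZmYiIiIh2ZVVnd3eJq7u77d3KmIeKvN7/7HQzNXiZmZmYh3iIiHd2ZndlVoqru7vdzKmIiJmrzNynQzM0V4mZmYh2Z4iIiIiHdkIkeru7u8u6h3iZmYd3d2VFZURGiZmYh2ZniId4iZhkISR5q7qrqodmiqqYZDNFZ4mZhmZ4iIh2Vomph3eIh2Q0aJmaqqqYdVebuph1RFeau7u6mHd3dmZ5vMqXZnd2Voq8y5iZmodmeau7qYd4mrzMvMzKhmVVaKzdy5h3d2aK3tzMqHiZiHebzMuqqr3d3dzMzMqGVWir3dy6qZmpmr7/7Lu5iJmIiazd3LvM3v/u3cvLuodmm93cu6qqq8zN7u7bqbupqpiKvd7dzN3u/+7cu7qqmJq93cupmZqrzMzMuZmprMu6mZrN3dzMzd7u7cuqqqmqvN3LqZmZmZqpmGUzRpqb3LuZq8zLu6qqvN3MupmZmqvN3KmIiIiHdlMhACNFeqq8uqq7y6mZmImry7qZiJmavMy6h2ZndlQxAAADaIiJqaqqu7u6mIiIiau7qZiImZq7u5dlRVVUMQAAAUirupq5iZm7u6mIiZmaq7qZmImZmqu6hlRVZlQhAAE2m8uqq7hnmbuqmYiZmZq7upmZmZmaq6mHVWZ3ZDESNGiry6q7uGeZ"/>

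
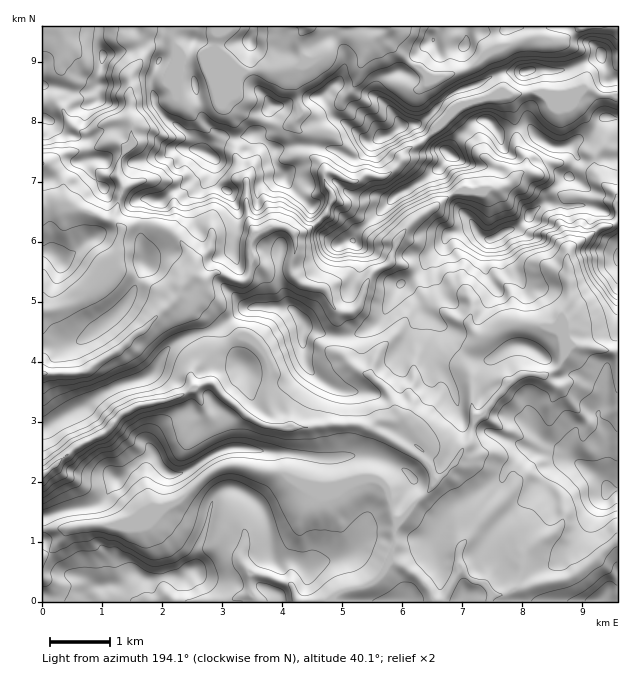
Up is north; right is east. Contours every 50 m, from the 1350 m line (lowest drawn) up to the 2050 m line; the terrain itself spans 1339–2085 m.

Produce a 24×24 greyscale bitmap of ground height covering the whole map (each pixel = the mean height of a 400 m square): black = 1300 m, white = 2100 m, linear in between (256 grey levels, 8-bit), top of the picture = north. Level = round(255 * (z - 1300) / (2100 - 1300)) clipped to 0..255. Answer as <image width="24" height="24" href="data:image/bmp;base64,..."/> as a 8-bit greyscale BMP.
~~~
<image width="24" height="24" href="data:image/bmp;base64,Qk12BgAAAAAAADYEAAAoAAAAGAAAABgAAAABAAgAAAAAAEACAAATCwAAEwsAAAABAAAAAAAAAAAAAAEBAQACAgIAAwMDAAQEBAAFBQUABgYGAAcHBwAICAgACQkJAAoKCgALCwsADAwMAA0NDQAODg4ADw8PABAQEAAREREAEhISABMTEwAUFBQAFRUVABYWFgAXFxcAGBgYABkZGQAaGhoAGxsbABwcHAAdHR0AHh4eAB8fHwAgICAAISEhACIiIgAjIyMAJCQkACUlJQAmJiYAJycnACgoKAApKSkAKioqACsrKwAsLCwALS0tAC4uLgAvLy8AMDAwADExMQAyMjIAMzMzADQ0NAA1NTUANjY2ADc3NwA4ODgAOTk5ADo6OgA7OzsAPDw8AD09PQA+Pj4APz8/AEBAQABBQUEAQkJCAENDQwBEREQARUVFAEZGRgBHR0cASEhIAElJSQBKSkoAS0tLAExMTABNTU0ATk5OAE9PTwBQUFAAUVFRAFJSUgBTU1MAVFRUAFVVVQBWVlYAV1dXAFhYWABZWVkAWlpaAFtbWwBcXFwAXV1dAF5eXgBfX18AYGBgAGFhYQBiYmIAY2NjAGRkZABlZWUAZmZmAGdnZwBoaGgAaWlpAGpqagBra2sAbGxsAG1tbQBubm4Ab29vAHBwcABxcXEAcnJyAHNzcwB0dHQAdXV1AHZ2dgB3d3cAeHh4AHl5eQB6enoAe3t7AHx8fAB9fX0Afn5+AH9/fwCAgIAAgYGBAIKCggCDg4MAhISEAIWFhQCGhoYAh4eHAIiIiACJiYkAioqKAIuLiwCMjIwAjY2NAI6OjgCPj48AkJCQAJGRkQCSkpIAk5OTAJSUlACVlZUAlpaWAJeXlwCYmJgAmZmZAJqamgCbm5sAnJycAJ2dnQCenp4An5+fAKCgoAChoaEAoqKiAKOjowCkpKQApaWlAKampgCnp6cAqKioAKmpqQCqqqoAq6urAKysrACtra0Arq6uAK+vrwCwsLAAsbGxALKysgCzs7MAtLS0ALW1tQC2trYAt7e3ALi4uAC5ubkAurq6ALu7uwC8vLwAvb29AL6+vgC/v78AwMDAAMHBwQDCwsIAw8PDAMTExADFxcUAxsbGAMfHxwDIyMgAycnJAMrKygDLy8sAzMzMAM3NzQDOzs4Az8/PANDQ0ADR0dEA0tLSANPT0wDU1NQA1dXVANbW1gDX19cA2NjYANnZ2QDa2toA29vbANzc3ADd3d0A3t7eAN/f3wDg4OAA4eHhAOLi4gDj4+MA5OTkAOXl5QDm5uYA5+fnAOjo6ADp6ekA6urqAOvr6wDs7OwA7e3tAO7u7gDv7+8A8PDwAPHx8QDy8vIA8/PzAPT09AD19fUA9vb2APf39wD4+PgA+fn5APr6+gD7+/sA/Pz8AP39/QD+/v4A////AHiFioKAfXloXl9UT0RFT1JMVFFTWWBug219f39yd4FpXGNiYlhNQ0xWUFZWWWBdZ1xeZFdOVmxjYGZZWVdVRVJYUlhXWGBpYmFZU0lGS2JmYmJKRklQRUhXVldbXmJ0e0Zba19OT1NpZVRDQUFEQ0dKVVpcZmyDnRtCaXBraFpOSkdFSUhFSkpARlVgbH6QlzsiN1lrS0ZYWlFJSUtIQT9ARFNndoCFiVdOLy5JPzo7NjU0ODs7PD5IU1Vpc3N6fz9QUDsuKy4xOz1BTlhTSE1ZW1NdaWBteB4gMEdTPjA5Rz9WaV5TW15iW1tTVVdjbzU4KSM6SDs9QUNua19gY2hnX1xiY1ZYZDE6QTIkMTpESFd7dGNxcXBwY1tWVVJZbi0tND8sJCo9YWxyXVlmgXp1a3FtbFxegkI1KzU8KSc3P1BNVGRof4iDeYiFeGNur1NKMjVGNDFIQ01JcpuSdIecnbWpiG2AwENDPjQ8OERLSkBGeKish3ufvdDWx5yXqTk5RExlZ2ZmaWd5hIWswJeJrqOx1c3IvUNMW0tdeI2PeJWeg4KRqsrFopqesdLTw05hY1dwk6mjjpyajp2zp6rh27S7u9bZ0oBwXlJlk6OenZySlKfQ3MG809XV3dLZ14iHfV17i4uBip+Qm6O1yrO2s8a+xrS90omMk2iCg4l+g4iAlJycn5GXsbW1v7u3yYCBlXd/hIJ+gnx5eYeBi5GbnZ2yxL3G1nt/j318hIZ9jX91d3x5eI2orJ6amZywug=="/>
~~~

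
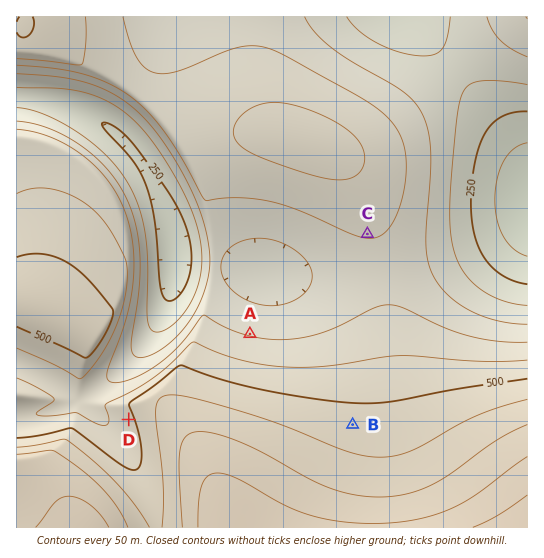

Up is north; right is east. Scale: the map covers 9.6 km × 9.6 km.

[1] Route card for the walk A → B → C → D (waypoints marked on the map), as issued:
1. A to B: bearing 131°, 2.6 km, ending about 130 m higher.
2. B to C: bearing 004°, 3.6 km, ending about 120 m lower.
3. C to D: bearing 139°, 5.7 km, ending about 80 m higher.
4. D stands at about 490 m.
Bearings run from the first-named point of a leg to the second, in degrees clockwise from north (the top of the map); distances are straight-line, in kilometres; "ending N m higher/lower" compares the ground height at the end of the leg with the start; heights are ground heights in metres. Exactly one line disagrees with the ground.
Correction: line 3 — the bearing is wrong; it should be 232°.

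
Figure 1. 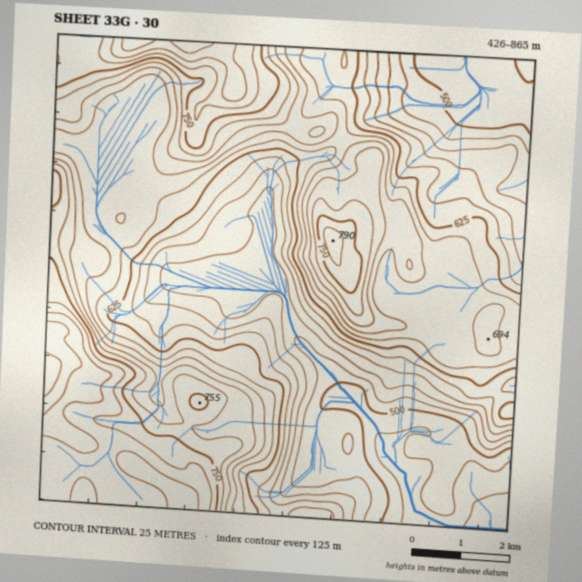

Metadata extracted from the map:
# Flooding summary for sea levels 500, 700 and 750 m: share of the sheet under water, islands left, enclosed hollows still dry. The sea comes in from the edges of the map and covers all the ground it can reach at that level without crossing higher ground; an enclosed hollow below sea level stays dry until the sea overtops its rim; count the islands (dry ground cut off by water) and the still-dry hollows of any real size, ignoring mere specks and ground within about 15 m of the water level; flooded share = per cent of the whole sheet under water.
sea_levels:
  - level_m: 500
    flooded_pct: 10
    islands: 0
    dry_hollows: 0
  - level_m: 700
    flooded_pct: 72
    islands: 1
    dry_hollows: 0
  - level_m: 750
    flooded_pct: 84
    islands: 1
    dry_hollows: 0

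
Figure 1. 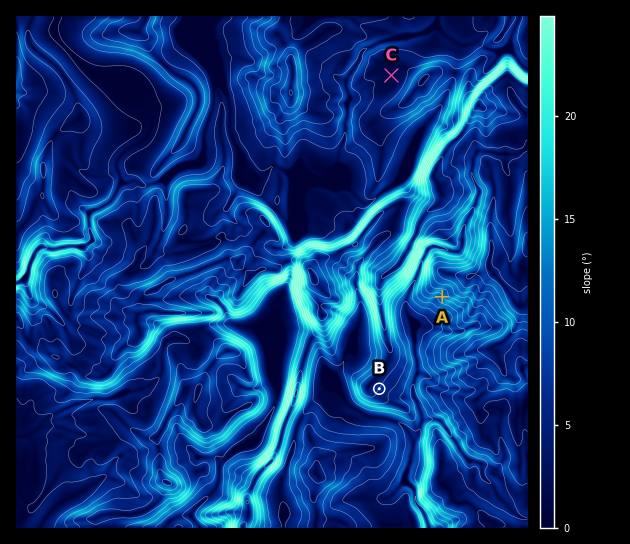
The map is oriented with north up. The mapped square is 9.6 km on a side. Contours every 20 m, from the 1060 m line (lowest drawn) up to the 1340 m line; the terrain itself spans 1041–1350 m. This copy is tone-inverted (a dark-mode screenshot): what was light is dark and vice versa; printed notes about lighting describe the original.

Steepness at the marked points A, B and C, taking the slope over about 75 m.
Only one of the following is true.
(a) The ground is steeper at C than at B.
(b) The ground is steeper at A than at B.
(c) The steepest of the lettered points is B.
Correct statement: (b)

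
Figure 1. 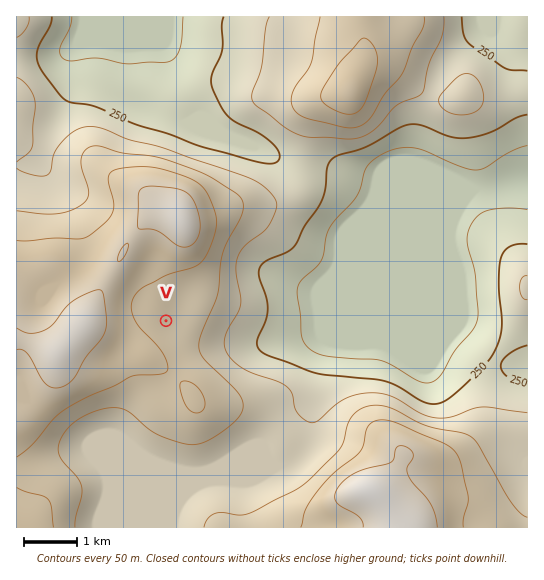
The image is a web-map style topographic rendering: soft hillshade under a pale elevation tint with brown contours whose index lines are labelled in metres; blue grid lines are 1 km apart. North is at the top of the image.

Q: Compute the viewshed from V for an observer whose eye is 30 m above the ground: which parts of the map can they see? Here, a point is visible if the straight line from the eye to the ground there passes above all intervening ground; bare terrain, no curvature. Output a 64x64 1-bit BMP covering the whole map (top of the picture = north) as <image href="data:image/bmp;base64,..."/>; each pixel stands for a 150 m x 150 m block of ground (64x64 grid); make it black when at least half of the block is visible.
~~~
<image width="64" height="64" href="data:image/bmp;base64,Qk0+AgAAAAAAAD4AAAAoAAAAQAAAAEAAAAABAAEAAAAAAAACAAATCwAAEwsAAAIAAAAAAAAA////AAAAAAAAAAAA/gAAAAAAAAD8AAAAAAAAAH4AAAAAAAAAf4AAAAAAAAA/4AAAAAAAAD/4AAAAAAAAH/4AAAAAAAAf/gAAAAAAAB//AAAAAAAAH/8AAAAAAAA//4AAAAAAAD//nwEAAAAAf/+H7wAAAAB//wf/AAAAAH/+B/8AAAAA//4P/wAAD////g//AAAP///+H/8BgB////8//wPwH////3//A/A///////8D+P/3/////wD9/wD/////AH/+AA////8Af/4AB////wB//gAD////AD//AAP///8AP/8AAf///wA//4AB////AB//gAD///8AH/+AAP///wAP/wAAf///AAf/AAB///8AB/8AAD///wAD/wAAP///AAP+AAA///8AAfwAAB///wAA+AAAH///AABAAAAP//8AAAAAAA///gAAAAAYD//+AAAAAAAH//wAAAAAAAf//gAAAAAAB///AAAAAAAD//8AAAAAAAP//wAAAAAAf///AAAAAAH///8AAAAAA////wAAAAAH////AAAAAA////8AAAAAD/H//wAAAAAP4P/DAAAAAA/A/4EAAAAAD8D/AAAAAAADgAcAAAAAAAMAAwAAAAAAAwAAAAAAAAABAAAAAAAAAAGAAAAAAAAAAMAAAAAAAAAA4AAAAAAAAABgAAAAAAAAAGAAAA=="/>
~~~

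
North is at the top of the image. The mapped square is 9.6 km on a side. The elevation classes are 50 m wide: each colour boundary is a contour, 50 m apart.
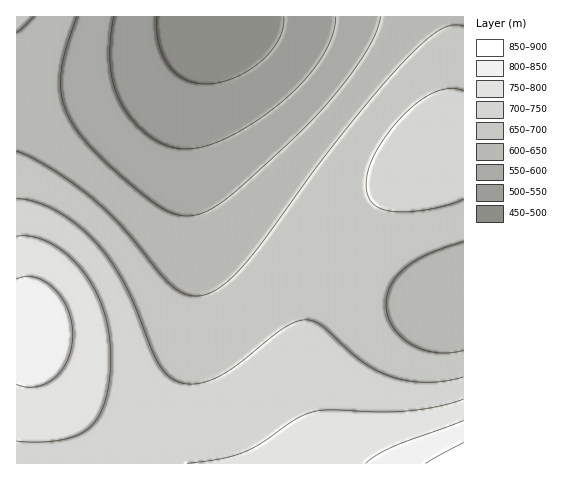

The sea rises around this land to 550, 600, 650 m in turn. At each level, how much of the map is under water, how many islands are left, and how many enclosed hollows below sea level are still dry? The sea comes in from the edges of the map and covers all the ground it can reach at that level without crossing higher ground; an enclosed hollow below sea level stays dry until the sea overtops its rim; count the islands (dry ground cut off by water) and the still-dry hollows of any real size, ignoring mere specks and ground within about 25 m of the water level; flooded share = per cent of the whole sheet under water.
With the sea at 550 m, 11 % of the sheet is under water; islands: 0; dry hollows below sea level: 0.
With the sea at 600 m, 22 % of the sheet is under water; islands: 0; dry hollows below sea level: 0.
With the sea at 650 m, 40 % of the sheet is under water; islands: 0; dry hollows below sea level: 0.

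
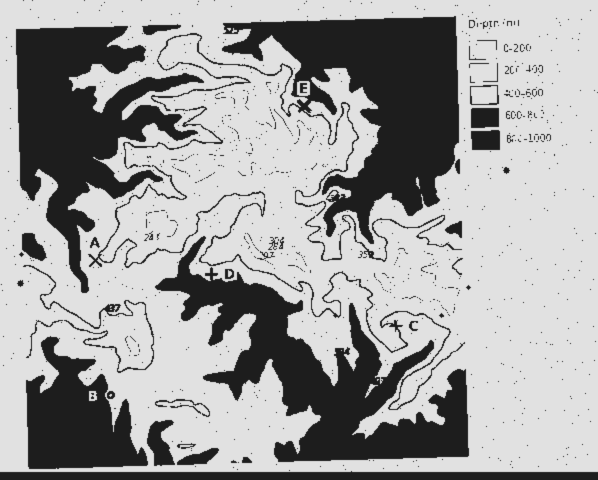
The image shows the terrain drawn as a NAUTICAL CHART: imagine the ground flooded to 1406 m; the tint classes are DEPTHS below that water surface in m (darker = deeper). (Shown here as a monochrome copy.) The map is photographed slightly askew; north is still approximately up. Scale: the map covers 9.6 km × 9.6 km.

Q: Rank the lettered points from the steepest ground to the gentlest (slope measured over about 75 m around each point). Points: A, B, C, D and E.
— E D B A C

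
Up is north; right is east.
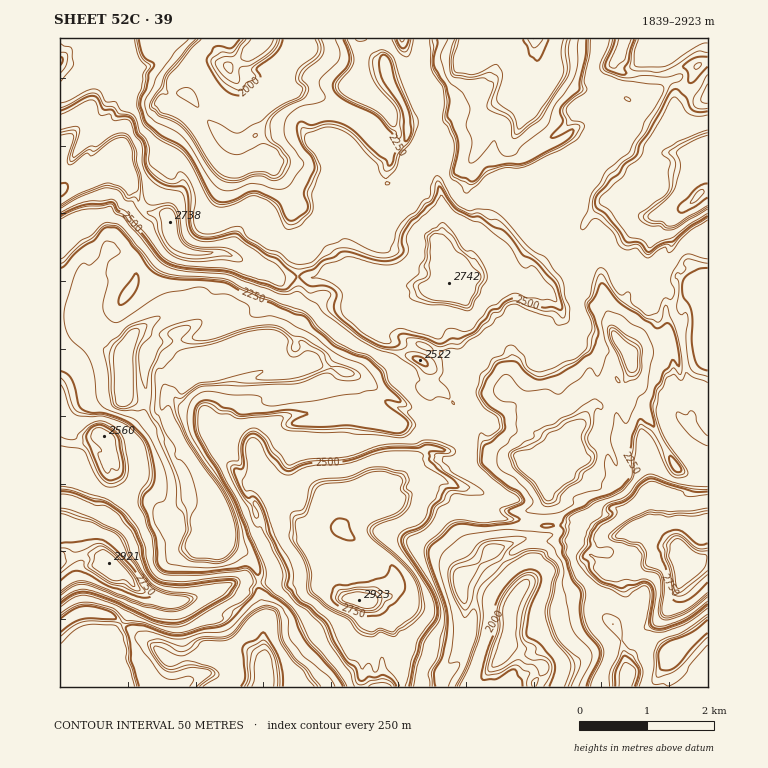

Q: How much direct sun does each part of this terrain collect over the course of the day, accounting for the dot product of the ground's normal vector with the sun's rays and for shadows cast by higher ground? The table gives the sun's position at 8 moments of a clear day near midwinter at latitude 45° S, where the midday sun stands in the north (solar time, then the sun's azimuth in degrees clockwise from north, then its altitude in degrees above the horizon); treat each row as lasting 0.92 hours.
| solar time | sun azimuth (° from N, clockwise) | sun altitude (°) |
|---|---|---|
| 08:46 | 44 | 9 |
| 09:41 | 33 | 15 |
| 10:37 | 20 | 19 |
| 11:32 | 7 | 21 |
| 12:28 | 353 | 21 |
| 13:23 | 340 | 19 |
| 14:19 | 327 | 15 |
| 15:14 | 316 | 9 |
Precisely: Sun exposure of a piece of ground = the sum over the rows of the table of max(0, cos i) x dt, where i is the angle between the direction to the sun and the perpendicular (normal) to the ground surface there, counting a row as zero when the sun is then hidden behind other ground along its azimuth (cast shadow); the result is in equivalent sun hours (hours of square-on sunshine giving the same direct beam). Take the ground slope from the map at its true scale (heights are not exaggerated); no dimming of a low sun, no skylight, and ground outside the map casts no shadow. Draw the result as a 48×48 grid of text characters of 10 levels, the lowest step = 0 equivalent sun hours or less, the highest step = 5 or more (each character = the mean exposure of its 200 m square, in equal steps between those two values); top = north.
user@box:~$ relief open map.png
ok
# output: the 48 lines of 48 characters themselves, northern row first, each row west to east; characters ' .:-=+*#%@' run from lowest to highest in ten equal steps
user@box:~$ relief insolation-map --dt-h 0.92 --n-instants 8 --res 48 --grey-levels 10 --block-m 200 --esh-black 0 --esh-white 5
*=======-.... -++=-:-::::.-=::====+*====+=:=+=+#
==-===#=. :  -*#==#*---  .---:-=+==+--==+::==*%%
.-=-==:: :-+---==+*=+*=:.--+=##%*-==-==- .-++-:.
-=*==-:.:+-=%**=-::-===+::-=+++*:==-++=-.   .*-.
#@%*=-....=-=+==+#+-. :=*.-==------=*#*-----+*+-
#==%@*+*+:-====##+==:   =::=---+%*=*=----==+*=*@
%+==*+#+#*:+*+#==+@@@+.  :==+=--==#*+..----*===*
*:+%%#*%%*=.+=..::===*+:.-=-==---*+=:=+===+*=#@%
-+%+==-=*#*: ... : --=*#=*===---===#%+===+*=====
++=--++==+**--+-=-:-===+*--=---#@@%+====+#+--===
==:.:=+%%#**@@##*-+======-=+*%%*========#*=--==+
:     =+*++*+%@#=-======+==+*+*========*+===**+=
      +%#--#%+=++=========*#+%#*+======::-=##=. 
       :==-=+=-=*%*======*#+*+#%%+=====  ::...  
.     .:=*%%@%+=++===+===+=#%+==##===-::....   .
       ..*%%#*%#+==+%@#++---=#*==*#+=---:.     .
             :=#%##%#+#@@+===+#+==#%+---::      
     .        :-++*--=====*==-=====+#=-..-::..  
::::-.              .------=---.----+=-. .:---..
----: .            .===--:   ..:.   .=- . :-.:=:
----:.             . -----:   .      .--.   .-=-
---:. ..            . :-:..:    .....:--.    .--
---   +.                .      .:.-----:-  :::=-
---: ::                  .=-  .:  .--: .:: --===
*---::. .....:.   .:    .. :---.   .   :--=-+#*%
+=--:-:-==%%%####*+:-:. .:-=+=-...    ::-+*-*++#
+=-=:-::+###===------::::.:.:===::..::: :=-=====
+%%%@%+::=*%@##%@*+----:.:----=#*----. :===-==+=
=+@@%#++.:-==*#+==+*#%*+-:---=--=-:.   ---+*--==
++-=*+*=:.:==*%*=+****#%@@*#+=-  :.  .:---=*:-:-
..:-==+=:..-=-=*+==++*%@%%%===-..  .:::.--==-.-:
-:.---==-: .++=+#@@@@%#%#+=+--=+-=::--=+---==.:-
--.  -:--:. .=-=+++@@@%*#*==##+*#+#=-+*=-=*@%%*=
@%=..: :::.. .:===+*+====+=-  :=+%+*=#++#%#==#@@
#*#%*=-:-:.... -=++====--.-. .:-: :*%+%%#%=****#
#@@+**+--::....:-#+===-. .:.. .:::-+**+***@%%%%#
==+%#*+--.::.:.:--==-==    .        .==*+*--=%+=
%#@%*+=-:.:::-..:.-=--=#+-.      .:.:-+-   :=+#%
=:=+##=-=+*++-.:..:-=--=*#=:.        :---. ::-=+
   :=###%%@@@#=-::-=====+*#+:  :    .:..-:: .--.
     :%@@@@#+:..::-=*%@%+-+*=::..  .-:..    ::  
       =*+-.       .--==:-=+++--. .-=:-:    =.  
                        ::.-=++-:.---:--=:.::   
:               ...     . . :-=:::-:.-:::::.    
-.               ....     ..:-::.: ..:: :-:.   :
::..                ..  .::::-...-: . .:-*=.  .:
-:::.     ....        ..:-:.::.:=*=.:.=+=++:.:::
-----:  ..  .   .    .   -:=:..=+-:--==+-=:-++==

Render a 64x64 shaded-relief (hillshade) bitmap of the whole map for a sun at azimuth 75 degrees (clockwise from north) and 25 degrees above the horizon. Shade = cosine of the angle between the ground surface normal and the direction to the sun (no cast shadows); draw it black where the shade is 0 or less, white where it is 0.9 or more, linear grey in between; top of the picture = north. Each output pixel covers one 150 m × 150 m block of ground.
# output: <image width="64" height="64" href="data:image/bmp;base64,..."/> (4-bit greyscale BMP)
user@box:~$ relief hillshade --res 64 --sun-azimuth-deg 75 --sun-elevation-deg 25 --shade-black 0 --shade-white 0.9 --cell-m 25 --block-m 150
<image width="64" height="64" href="data:image/bmp;base64,Qk12CAAAAAAAAHYAAAAoAAAAQAAAAEAAAAABAAQAAAAAAAAIAAATCwAAEwsAABAAAAAAAAAAAAAAABEREQAiIiIAMzMzAERERABVVVUAZmZmAHd3dwCIiIgAmZmZAKqqqgC7u7sAzMzMAN3d3QDu7u4A////AHd3d763iJypi9tAFQAgAmQEzd3LqIiMpDEAAQPdqHZ3d3d3zqqnad2a3EARAQAAREfe3JzMpHu3EQAAAt7aVGZ3d3jdrsd5qHrbIAAQAAR3Z8zMq87YV4MBAAAD3d1SNXd3ee3dU3l3eskAABAAF3d3vMzKzstjISAEEBaq23MiZnd67bUBZ2RolhABAABmVlaszcjN3FADAEQAV4eYhjEkeIzYIAFWQ3qXQAABAjA0WIu92c3dUCMBYARYdjRXmkVohkAAFHZYq6hAAAACAEV4qr/qve1wEQQwBHlwAVeLmXUAAAAlaZiaqSAAAAAASJec7/u87XAABSAnh3EASJp2MAAAFHncmZqoIAAAAAWcya7//IrcoQADMCd2cgAlmZYQAAPduZmJvMkAAABDV6upz//7Wau2AAEgJBRyAAaYhhAAb/6odmat2CEAAXiIh3nv/+pGmqkAAAAANmMABauWACjv/8mIdme2AAACd3d3fP/+yVR6hkQAAAR3UQAEiLgijf//ybqXRWAAAAR3d3e+/+uYiGaHUQAAJncwAAaJqEW+///N2ocgAAAABnd3jO/tyXirciZRAAAmVBAAGbuHeJ3v/rzJdzAAAABXd3jezbmqh4hlQzUwEQIQFFFM2XiKze7+itt3MAABAGdni9t5iZqnRDRGZlACAhFnd4mHqry77ux763cQAAMRVneImId5u3U0V7qHYRZCIyWIiIi6qa3d6ozahwAAFWMUd3d2errLdneLuYmFMkIWdnmIdpq7uo3YnMqDAAFHdAJ3d3d72qqnZ3et7WJlMzI2iIiIq6hme7usynAABXd1EniHd53ZipiZnN3tUTd3MAJ5q6mIcgepvc3JEABHd4dVd1V4ndmKzKndvdp2IldyAYyoeHdAGtve3bUAAUaLlWiIdViqmL3Jndrdl3dCNXIEjbI3dhBM697tgABRB763Z4dUaIiK3Ii+u+t3d3UBcgOdQGdlAG3r7+sQA2AK7IeIiIZFeIibub2puYd3YQNzA7kVZnQDnt3u1wAHcSvZiIiIiIiHZ4mHmpmImpdQBnQEtTZVdhTN3t7AADd2eZq6mIiaqpUDd3eHjMiZiGEEdiZxVHqJiKy6zXAASJmHisuYiIiHYQN3d3e+yHeJhBR3ZQFWmd3Ju5e7MAB8uph3iId4h3UxJWd3jNuHd3eHVGdzAmeI7ajecopUNImYiIiId3d3dkAUZ4i+yHd3d3hlZ3QCd3fsmN1hi4lCaIiIiIeId4d0AEVpmL23d2Znd3eIdRFneMuI3VGMmHh3d5mYdUWadEAFZWmHnLh0JHd3eJpkMViamHndUHuYd3d3d4iHdVUiECYxi5d6uUAFeYh4rXA0R7x3etxAW6h3d3d3dmZhASABQijKh3iYUUd3ipjOMEY2vHeKymA6uGZmZ3d1NTAAAQA4qVRnd3hkZ3d6zOwARibKd4iKkyenM1eHZmMBIAEgBIliJniId3d3d3rP0QRlF8p3d3iXNZhTRWd2QRQAIQFndlV3ZpqYd3dmee5iVDQpynd3d3d2VWZmd2ZUQQEQJnd3d3dmeqmGVDar62YgRmrKd3dmeHd3d3d3ZSACMwFXd3dlQyOKmoISW83ZUAKJi7l3d2Rph3d3d3QQAUVEIVd3dSATR7yIU0auu8kARoi9p3d3dViXZVVEAAACdjQzZ3d1EVd3u6d3eN6ZxgRneMyXd3d2V3IBERAAAlinVmd3d3dSJXedyHeL24ilJnd5u5eJd3ZmAAABEiRni8lDV3iIh1EFec23iL3Id4Znd3iqdcqHd2AAACZ4iqrMuGQ1i7ljQQSM24eby5d3d3ZUV4hTqpiHEAAEy5mazbiHdmeamEAhBc24eM24d3d3UxBoeHd3mpIAAA38lmzad4d3d4h3QCIY3Ieb3Id3d3YQJWV5h2d5cQAAPv6IeJh6pld3d3dhFVepirzId3dncwFUIWmad2ZAABKP/Yh3eI3EJHd3d3YiV5u6uod3d2UwFTAlaIiHZTADd53tunZ4vrUBd3d3d2IX3ZiId3d3dABndSNWd6h1QAjJiu7thErKcgN3d3d3dhfad3d3d3d1AWd3YRRWh2dRTOuqz+uXeJh0Amd3iHZmOcuFZ3d3d3dBNndzA2Z3d2aO/ai+/bdIpSUQV3eJhWdq3XI3iHd3d2MkZ2MCZ4dnd7/8iN/9h4hzAxBHd6xyZ3nddlZ2Rnd3djFGYwJn6kZnz/uL7+hWd2ACAGd53EFHeN2HeIdSRnd3dBJSFHfsoyXf/M3us1h3ICAFd53YQiV43Zd3h3dSNnd2EVUzV723Vs/+y+1Vh1USQCeJ3aYVQXnth3mmVVYiZ3dBJnZDeId4z/yt2FiXZBNFdou5YBpBa+t3etkkQhNXd2MUd4h3eKvP/cqGeId2ImeIiHQAfDF92XisyUEAFnd3dRFomSNs277+lleYd3d0JGd0ABbaBHzZi9yXYQAmd3d3MEzcdVq4jdumeoiYZndyBDAFfNMGjel63Id1ACFXd3dRSrx3eHd7zcmIi8c1Z1AEEEe9gDee2YnMl3cwADZlVlRWiph3d3rduoettTNXQCZRJ80wWN/shpuXd2AAEgSId3Rpy4d3ety6qM12QldkI2QDywBp7+x3eIiHUAAAG9qGQlfKd3eN2Iq6qHmVEmdQEwKnAXre3Hd3eJZAAAAK2nd1Vph3d67HeJuWashAN0AQA3UBrN3dh3eKpTAAAgbMh3d3"/>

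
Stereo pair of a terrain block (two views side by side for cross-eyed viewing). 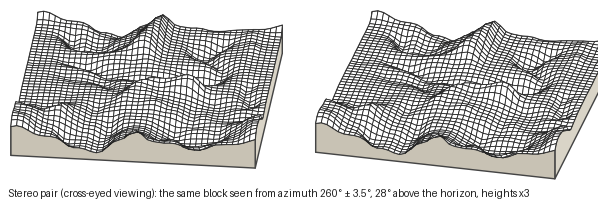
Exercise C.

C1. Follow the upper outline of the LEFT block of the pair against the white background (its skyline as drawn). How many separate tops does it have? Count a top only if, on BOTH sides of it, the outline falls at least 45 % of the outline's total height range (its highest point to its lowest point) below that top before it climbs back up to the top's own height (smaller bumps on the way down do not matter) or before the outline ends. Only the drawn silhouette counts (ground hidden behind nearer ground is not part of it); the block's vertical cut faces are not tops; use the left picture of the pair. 0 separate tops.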